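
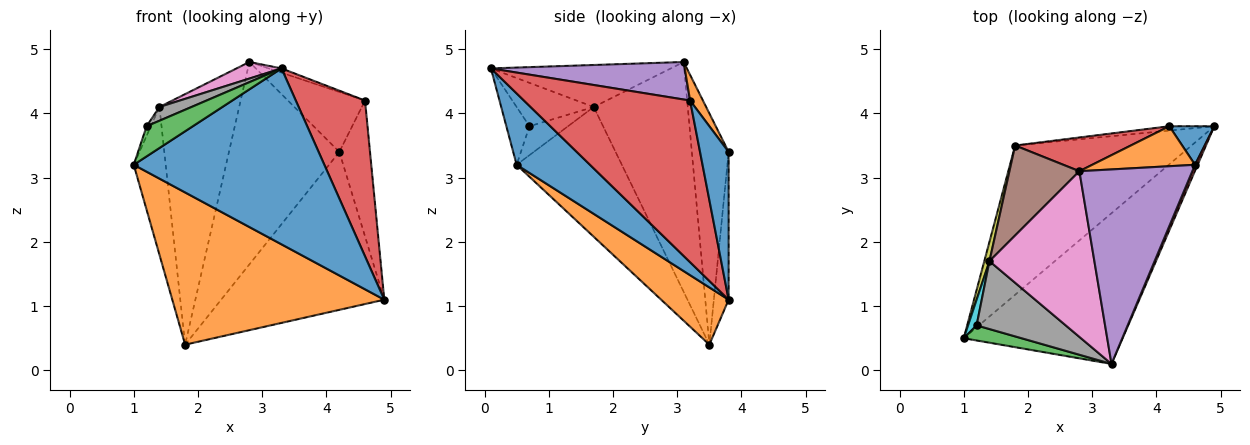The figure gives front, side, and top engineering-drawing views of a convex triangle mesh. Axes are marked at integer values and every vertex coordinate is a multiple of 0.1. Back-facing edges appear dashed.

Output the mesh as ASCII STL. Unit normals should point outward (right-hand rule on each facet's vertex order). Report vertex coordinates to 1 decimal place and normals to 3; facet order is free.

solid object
 facet normal 0.281 -0.729 -0.624
  outer loop
   vertex 3.3 0.1 4.7
   vertex 1.0 0.5 3.2
   vertex 4.9 3.8 1.1
  endloop
 endfacet
 facet normal 0.222 -0.696 -0.683
  outer loop
   vertex 1.8 3.5 0.4
   vertex 4.9 3.8 1.1
   vertex 1.0 0.5 3.2
  endloop
 endfacet
 facet normal -0.408 -0.816 0.408
  outer loop
   vertex 1.2 0.7 3.8
   vertex 1.0 0.5 3.2
   vertex 3.3 0.1 4.7
  endloop
 endfacet
 facet normal 0.923 -0.385 0.015
  outer loop
   vertex 4.6 3.2 4.2
   vertex 3.3 0.1 4.7
   vertex 4.9 3.8 1.1
  endloop
 endfacet
 facet normal 0.315 0.021 0.949
  outer loop
   vertex 4.6 3.2 4.2
   vertex 2.8 3.1 4.8
   vertex 3.3 0.1 4.7
  endloop
 endfacet
 facet normal -0.743 0.630 0.226
  outer loop
   vertex 1.4 1.7 4.1
   vertex 2.8 3.1 4.8
   vertex 1.8 3.5 0.4
  endloop
 endfacet
 facet normal -0.370 -0.092 0.925
  outer loop
   vertex 1.4 1.7 4.1
   vertex 3.3 0.1 4.7
   vertex 2.8 3.1 4.8
  endloop
 endfacet
 facet normal -0.430 -0.179 0.885
  outer loop
   vertex 1.4 1.7 4.1
   vertex 1.2 0.7 3.8
   vertex 3.3 0.1 4.7
  endloop
 endfacet
 facet normal -0.956 0.290 0.038
  outer loop
   vertex 1.4 1.7 4.1
   vertex 1.8 3.5 0.4
   vertex 1.0 0.5 3.2
  endloop
 endfacet
 facet normal -0.953 0.106 0.282
  outer loop
   vertex 1.4 1.7 4.1
   vertex 1.0 0.5 3.2
   vertex 1.2 0.7 3.8
  endloop
 endfacet
 facet normal 0.668 0.716 0.203
  outer loop
   vertex 4.2 3.8 3.4
   vertex 4.6 3.2 4.2
   vertex 4.9 3.8 1.1
  endloop
 endfacet
 facet normal 0.137 0.824 0.549
  outer loop
   vertex 4.2 3.8 3.4
   vertex 2.8 3.1 4.8
   vertex 4.6 3.2 4.2
  endloop
 endfacet
 facet normal -0.090 0.996 -0.027
  outer loop
   vertex 4.2 3.8 3.4
   vertex 4.9 3.8 1.1
   vertex 1.8 3.5 0.4
  endloop
 endfacet
 facet normal -0.312 0.937 0.156
  outer loop
   vertex 4.2 3.8 3.4
   vertex 1.8 3.5 0.4
   vertex 2.8 3.1 4.8
  endloop
 endfacet
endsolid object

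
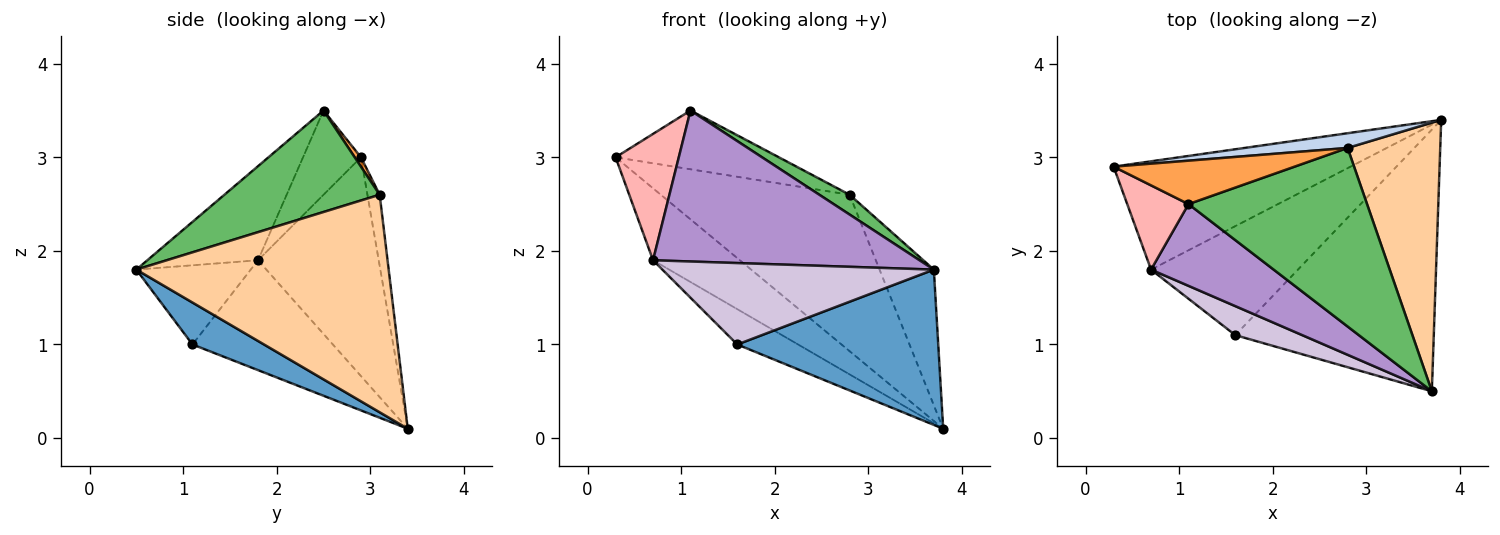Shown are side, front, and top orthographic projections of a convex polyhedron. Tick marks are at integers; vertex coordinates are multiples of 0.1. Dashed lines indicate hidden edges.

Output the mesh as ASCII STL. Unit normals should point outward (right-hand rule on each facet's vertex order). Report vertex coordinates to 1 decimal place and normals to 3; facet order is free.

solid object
 facet normal 0.179 -0.502 -0.846
  outer loop
   vertex 1.6 1.1 1.0
   vertex 3.8 3.4 0.1
   vertex 3.7 0.5 1.8
  endloop
 endfacet
 facet normal -0.065 0.994 0.093
  outer loop
   vertex 2.8 3.1 2.6
   vertex 3.8 3.4 0.1
   vertex 0.3 2.9 3.0
  endloop
 endfacet
 facet normal 0.031 0.804 0.594
  outer loop
   vertex 2.8 3.1 2.6
   vertex 0.3 2.9 3.0
   vertex 1.1 2.5 3.5
  endloop
 endfacet
 facet normal 0.903 0.194 0.384
  outer loop
   vertex 2.8 3.1 2.6
   vertex 3.7 0.5 1.8
   vertex 3.8 3.4 0.1
  endloop
 endfacet
 facet normal 0.492 -0.096 0.865
  outer loop
   vertex 2.8 3.1 2.6
   vertex 1.1 2.5 3.5
   vertex 3.7 0.5 1.8
  endloop
 endfacet
 facet normal -0.610 0.439 -0.660
  outer loop
   vertex 0.7 1.8 1.9
   vertex 0.3 2.9 3.0
   vertex 3.8 3.4 0.1
  endloop
 endfacet
 facet normal -0.580 0.251 -0.775
  outer loop
   vertex 0.7 1.8 1.9
   vertex 3.8 3.4 0.1
   vertex 1.6 1.1 1.0
  endloop
 endfacet
 facet normal -0.606 -0.662 0.441
  outer loop
   vertex 0.7 1.8 1.9
   vertex 1.1 2.5 3.5
   vertex 0.3 2.9 3.0
  endloop
 endfacet
 facet normal -0.343 -0.826 0.447
  outer loop
   vertex 0.7 1.8 1.9
   vertex 3.7 0.5 1.8
   vertex 1.1 2.5 3.5
  endloop
 endfacet
 facet normal -0.369 -0.876 0.312
  outer loop
   vertex 0.7 1.8 1.9
   vertex 1.6 1.1 1.0
   vertex 3.7 0.5 1.8
  endloop
 endfacet
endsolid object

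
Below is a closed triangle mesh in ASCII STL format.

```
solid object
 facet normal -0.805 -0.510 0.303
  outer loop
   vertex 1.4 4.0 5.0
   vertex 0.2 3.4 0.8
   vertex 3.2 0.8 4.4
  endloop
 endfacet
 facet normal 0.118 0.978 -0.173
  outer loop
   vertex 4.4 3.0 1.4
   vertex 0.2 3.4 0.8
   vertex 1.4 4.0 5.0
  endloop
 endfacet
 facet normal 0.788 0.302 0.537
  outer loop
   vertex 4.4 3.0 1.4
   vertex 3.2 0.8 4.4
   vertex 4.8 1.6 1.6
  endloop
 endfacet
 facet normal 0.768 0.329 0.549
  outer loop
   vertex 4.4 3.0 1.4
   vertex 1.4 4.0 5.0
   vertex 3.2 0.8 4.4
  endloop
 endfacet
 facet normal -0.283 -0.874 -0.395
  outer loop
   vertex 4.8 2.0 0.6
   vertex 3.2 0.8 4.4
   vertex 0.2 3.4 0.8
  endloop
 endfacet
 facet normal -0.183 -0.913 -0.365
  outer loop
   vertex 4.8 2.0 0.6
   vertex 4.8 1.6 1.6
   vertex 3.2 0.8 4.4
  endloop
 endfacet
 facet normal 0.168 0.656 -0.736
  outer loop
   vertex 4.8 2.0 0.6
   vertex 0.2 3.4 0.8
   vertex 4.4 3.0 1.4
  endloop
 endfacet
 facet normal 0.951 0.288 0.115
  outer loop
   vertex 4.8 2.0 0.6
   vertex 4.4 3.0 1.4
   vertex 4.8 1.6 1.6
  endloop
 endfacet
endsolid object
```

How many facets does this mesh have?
8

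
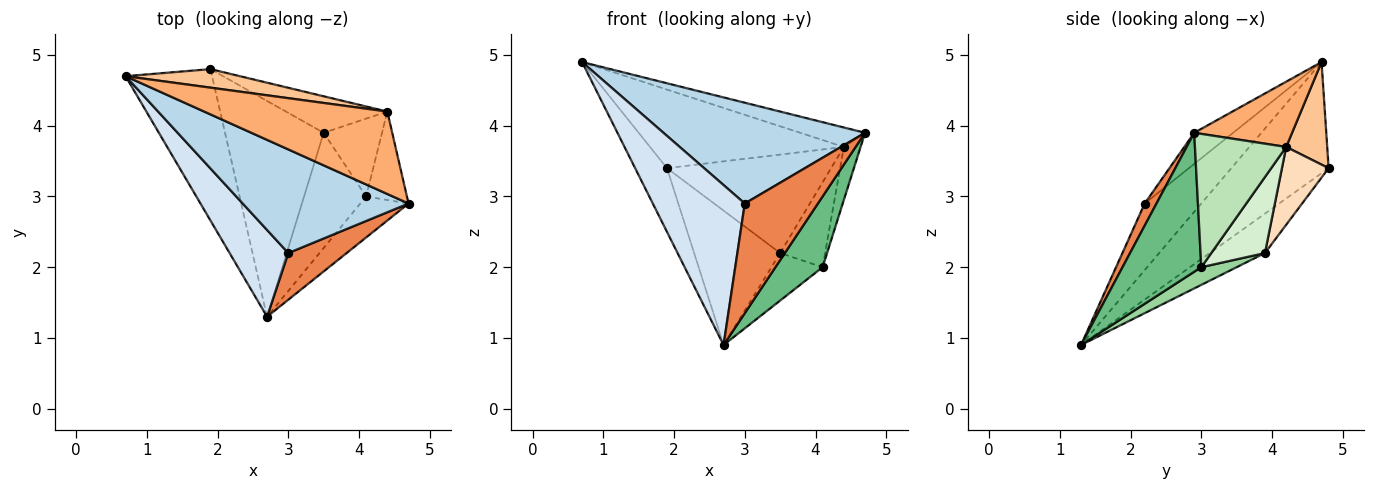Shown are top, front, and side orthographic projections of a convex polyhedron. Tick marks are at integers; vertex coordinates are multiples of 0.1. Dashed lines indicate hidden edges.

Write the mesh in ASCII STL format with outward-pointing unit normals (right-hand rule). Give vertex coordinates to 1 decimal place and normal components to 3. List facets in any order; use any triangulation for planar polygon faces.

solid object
 facet normal -0.764 0.250 -0.595
  outer loop
   vertex 1.9 4.8 3.4
   vertex 2.7 1.3 0.9
   vertex 0.7 4.7 4.9
  endloop
 endfacet
 facet normal -0.321 0.501 -0.804
  outer loop
   vertex 3.5 3.9 2.2
   vertex 2.7 1.3 0.9
   vertex 1.9 4.8 3.4
  endloop
 endfacet
 facet normal -0.133 -0.691 0.710
  outer loop
   vertex 3.0 2.2 2.9
   vertex 4.7 2.9 3.9
   vertex 0.7 4.7 4.9
  endloop
 endfacet
 facet normal -0.476 -0.773 0.419
  outer loop
   vertex 3.0 2.2 2.9
   vertex 0.7 4.7 4.9
   vertex 2.7 1.3 0.9
  endloop
 endfacet
 facet normal 0.147 -0.910 0.388
  outer loop
   vertex 3.0 2.2 2.9
   vertex 2.7 1.3 0.9
   vertex 4.7 2.9 3.9
  endloop
 endfacet
 facet normal 0.328 0.217 0.920
  outer loop
   vertex 4.4 4.2 3.7
   vertex 0.7 4.7 4.9
   vertex 4.7 2.9 3.9
  endloop
 endfacet
 facet normal 0.202 0.953 0.225
  outer loop
   vertex 4.4 4.2 3.7
   vertex 1.9 4.8 3.4
   vertex 0.7 4.7 4.9
  endloop
 endfacet
 facet normal 0.258 0.906 -0.336
  outer loop
   vertex 4.4 4.2 3.7
   vertex 3.5 3.9 2.2
   vertex 1.9 4.8 3.4
  endloop
 endfacet
 facet normal 0.822 -0.492 -0.286
  outer loop
   vertex 4.1 3.0 2.0
   vertex 4.7 2.9 3.9
   vertex 2.7 1.3 0.9
  endloop
 endfacet
 facet normal 0.255 0.369 -0.894
  outer loop
   vertex 4.1 3.0 2.0
   vertex 2.7 1.3 0.9
   vertex 3.5 3.9 2.2
  endloop
 endfacet
 facet normal 0.942 0.173 -0.288
  outer loop
   vertex 4.1 3.0 2.0
   vertex 4.4 4.2 3.7
   vertex 4.7 2.9 3.9
  endloop
 endfacet
 facet normal 0.661 0.553 -0.507
  outer loop
   vertex 4.1 3.0 2.0
   vertex 3.5 3.9 2.2
   vertex 4.4 4.2 3.7
  endloop
 endfacet
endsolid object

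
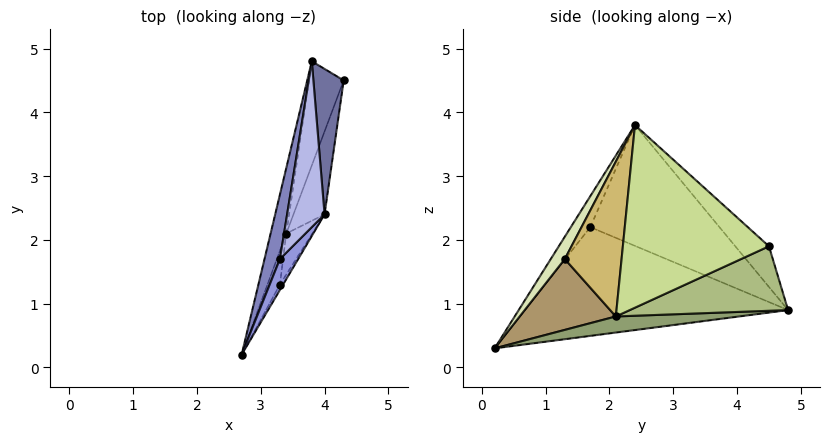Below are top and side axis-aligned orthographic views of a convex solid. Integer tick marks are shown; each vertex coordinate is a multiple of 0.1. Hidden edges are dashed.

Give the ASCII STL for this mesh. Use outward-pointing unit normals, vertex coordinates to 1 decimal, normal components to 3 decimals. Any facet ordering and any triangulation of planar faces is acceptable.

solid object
 facet normal -0.671 0.548 0.500
  outer loop
   vertex 4.0 2.4 3.8
   vertex 4.3 4.5 1.9
   vertex 3.8 4.8 0.9
  endloop
 endfacet
 facet normal -0.967 0.213 0.137
  outer loop
   vertex 3.3 1.7 2.2
   vertex 3.8 4.8 0.9
   vertex 2.7 0.2 0.3
  endloop
 endfacet
 facet normal -0.826 -0.286 0.486
  outer loop
   vertex 3.3 1.7 2.2
   vertex 2.7 0.2 0.3
   vertex 4.0 2.4 3.8
  endloop
 endfacet
 facet normal -0.920 0.268 0.285
  outer loop
   vertex 3.3 1.7 2.2
   vertex 4.0 2.4 3.8
   vertex 3.8 4.8 0.9
  endloop
 endfacet
 facet normal 0.714 -0.080 -0.696
  outer loop
   vertex 3.4 2.1 0.8
   vertex 2.7 0.2 0.3
   vertex 3.8 4.8 0.9
  endloop
 endfacet
 facet normal 0.875 -0.112 -0.471
  outer loop
   vertex 3.4 2.1 0.8
   vertex 3.8 4.8 0.9
   vertex 4.3 4.5 1.9
  endloop
 endfacet
 facet normal 0.946 -0.281 -0.161
  outer loop
   vertex 3.4 2.1 0.8
   vertex 4.3 4.5 1.9
   vertex 4.0 2.4 3.8
  endloop
 endfacet
 facet normal 0.931 -0.339 -0.133
  outer loop
   vertex 3.3 1.3 1.7
   vertex 4.0 2.4 3.8
   vertex 2.7 0.2 0.3
  endloop
 endfacet
 facet normal 0.939 -0.303 -0.165
  outer loop
   vertex 3.3 1.3 1.7
   vertex 2.7 0.2 0.3
   vertex 3.4 2.1 0.8
  endloop
 endfacet
 facet normal 0.942 -0.296 -0.159
  outer loop
   vertex 3.3 1.3 1.7
   vertex 3.4 2.1 0.8
   vertex 4.0 2.4 3.8
  endloop
 endfacet
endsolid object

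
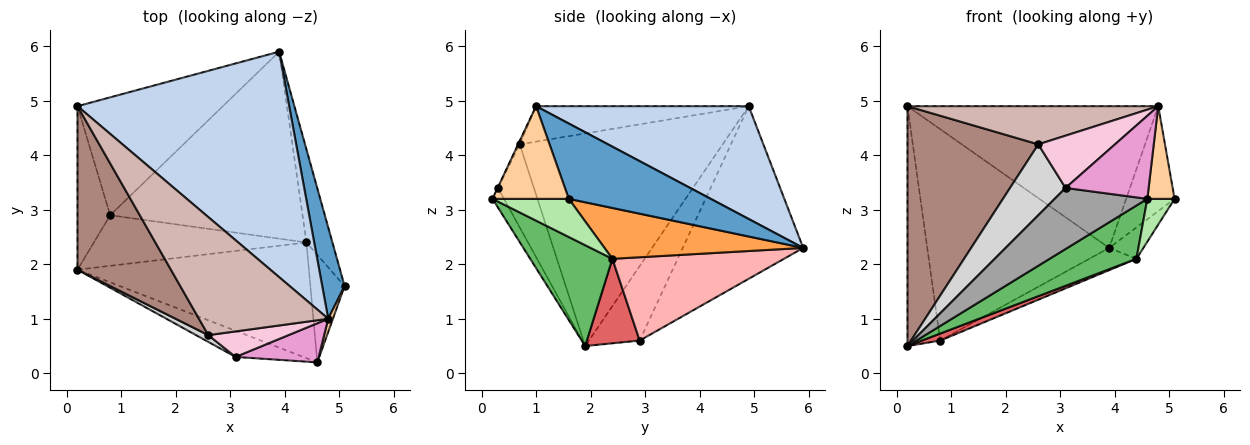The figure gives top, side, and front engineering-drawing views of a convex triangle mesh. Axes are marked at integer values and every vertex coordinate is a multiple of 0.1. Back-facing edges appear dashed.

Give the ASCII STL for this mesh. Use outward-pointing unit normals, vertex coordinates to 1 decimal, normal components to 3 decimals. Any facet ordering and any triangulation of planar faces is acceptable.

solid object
 facet normal 0.911 0.311 0.271
  outer loop
   vertex 4.8 1.0 4.9
   vertex 5.1 1.6 3.2
   vertex 3.9 5.9 2.3
  endloop
 endfacet
 facet normal 0.411 0.485 0.772
  outer loop
   vertex 0.2 4.9 4.9
   vertex 4.8 1.0 4.9
   vertex 3.9 5.9 2.3
  endloop
 endfacet
 facet normal 0.880 0.151 -0.450
  outer loop
   vertex 4.4 2.4 2.1
   vertex 3.9 5.9 2.3
   vertex 5.1 1.6 3.2
  endloop
 endfacet
 facet normal 0.941 -0.336 0.047
  outer loop
   vertex 4.6 0.2 3.2
   vertex 5.1 1.6 3.2
   vertex 4.8 1.0 4.9
  endloop
 endfacet
 facet normal 0.368 -0.389 -0.845
  outer loop
   vertex 4.6 0.2 3.2
   vertex 0.2 1.9 0.5
   vertex 4.4 2.4 2.1
  endloop
 endfacet
 facet normal 0.720 -0.257 -0.645
  outer loop
   vertex 4.6 0.2 3.2
   vertex 4.4 2.4 2.1
   vertex 5.1 1.6 3.2
  endloop
 endfacet
 facet normal 0.366 -0.128 -0.922
  outer loop
   vertex 0.8 2.9 0.6
   vertex 4.4 2.4 2.1
   vertex 0.2 1.9 0.5
  endloop
 endfacet
 facet normal 0.395 0.109 -0.912
  outer loop
   vertex 0.8 2.9 0.6
   vertex 3.9 5.9 2.3
   vertex 4.4 2.4 2.1
  endloop
 endfacet
 facet normal -0.789 0.508 -0.346
  outer loop
   vertex 0.8 2.9 0.6
   vertex 0.2 1.9 0.5
   vertex 0.2 4.9 4.9
  endloop
 endfacet
 facet normal -0.501 0.756 -0.422
  outer loop
   vertex 0.8 2.9 0.6
   vertex 0.2 4.9 4.9
   vertex 3.9 5.9 2.3
  endloop
 endfacet
 facet normal -0.788 -0.508 0.347
  outer loop
   vertex 2.6 0.7 4.2
   vertex 0.2 4.9 4.9
   vertex 0.2 1.9 0.5
  endloop
 endfacet
 facet normal -0.252 -0.298 0.921
  outer loop
   vertex 2.6 0.7 4.2
   vertex 4.8 1.0 4.9
   vertex 0.2 4.9 4.9
  endloop
 endfacet
 facet normal -0.003 -0.905 0.426
  outer loop
   vertex 3.1 0.3 3.4
   vertex 4.6 0.2 3.2
   vertex 4.8 1.0 4.9
  endloop
 endfacet
 facet normal -0.017 -0.899 0.439
  outer loop
   vertex 3.1 0.3 3.4
   vertex 4.8 1.0 4.9
   vertex 2.6 0.7 4.2
  endloop
 endfacet
 facet normal -0.113 -0.913 -0.391
  outer loop
   vertex 3.1 0.3 3.4
   vertex 0.2 1.9 0.5
   vertex 4.6 0.2 3.2
  endloop
 endfacet
 facet normal -0.542 -0.837 0.080
  outer loop
   vertex 3.1 0.3 3.4
   vertex 2.6 0.7 4.2
   vertex 0.2 1.9 0.5
  endloop
 endfacet
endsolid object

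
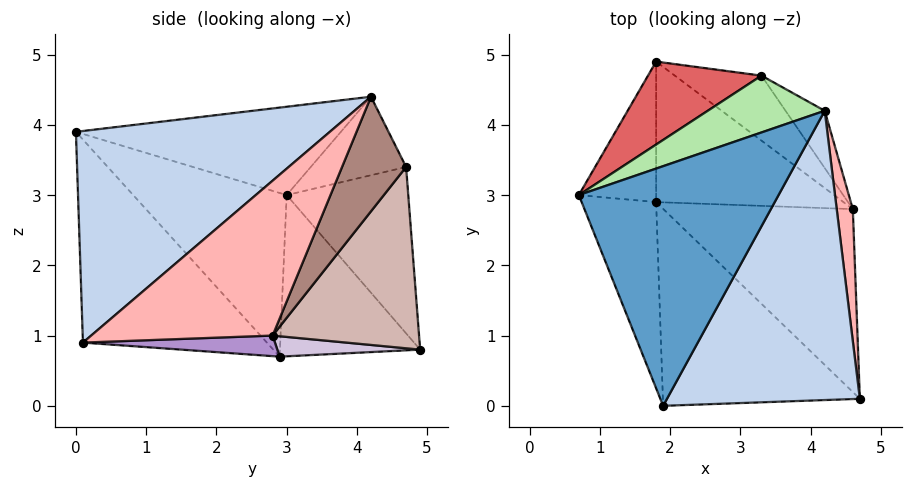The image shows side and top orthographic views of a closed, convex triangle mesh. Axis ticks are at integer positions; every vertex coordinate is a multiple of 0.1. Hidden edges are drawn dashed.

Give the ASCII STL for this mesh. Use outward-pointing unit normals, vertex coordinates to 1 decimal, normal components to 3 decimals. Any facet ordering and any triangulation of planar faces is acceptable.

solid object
 facet normal -0.402 0.112 0.909
  outer loop
   vertex 1.9 0.0 3.9
   vertex 4.2 4.2 4.4
   vertex 0.7 3.0 3.0
  endloop
 endfacet
 facet normal 0.665 -0.436 0.606
  outer loop
   vertex 1.9 0.0 3.9
   vertex 4.7 0.1 0.9
   vertex 4.2 4.2 4.4
  endloop
 endfacet
 facet normal -0.902 0.022 -0.432
  outer loop
   vertex 1.8 2.9 0.7
   vertex 0.7 3.0 3.0
   vertex 1.8 4.9 0.8
  endloop
 endfacet
 facet normal -0.818 -0.439 -0.372
  outer loop
   vertex 1.8 2.9 0.7
   vertex 1.9 0.0 3.9
   vertex 0.7 3.0 3.0
  endloop
 endfacet
 facet normal -0.562 -0.621 -0.546
  outer loop
   vertex 1.8 2.9 0.7
   vertex 4.7 0.1 0.9
   vertex 1.9 0.0 3.9
  endloop
 endfacet
 facet normal -0.466 0.549 0.694
  outer loop
   vertex 3.3 4.7 3.4
   vertex 0.7 3.0 3.0
   vertex 4.2 4.2 4.4
  endloop
 endfacet
 facet normal -0.547 0.749 0.373
  outer loop
   vertex 3.3 4.7 3.4
   vertex 1.8 4.9 0.8
   vertex 0.7 3.0 3.0
  endloop
 endfacet
 facet normal 0.994 0.033 0.103
  outer loop
   vertex 4.6 2.8 1.0
   vertex 4.2 4.2 4.4
   vertex 4.7 0.1 0.9
  endloop
 endfacet
 facet normal 0.108 0.041 -0.993
  outer loop
   vertex 4.6 2.8 1.0
   vertex 4.7 0.1 0.9
   vertex 1.8 2.9 0.7
  endloop
 endfacet
 facet normal 0.108 0.050 -0.993
  outer loop
   vertex 4.6 2.8 1.0
   vertex 1.8 2.9 0.7
   vertex 1.8 4.9 0.8
  endloop
 endfacet
 facet normal 0.651 0.726 -0.222
  outer loop
   vertex 4.6 2.8 1.0
   vertex 3.3 4.7 3.4
   vertex 4.2 4.2 4.4
  endloop
 endfacet
 facet normal 0.589 0.758 -0.281
  outer loop
   vertex 4.6 2.8 1.0
   vertex 1.8 4.9 0.8
   vertex 3.3 4.7 3.4
  endloop
 endfacet
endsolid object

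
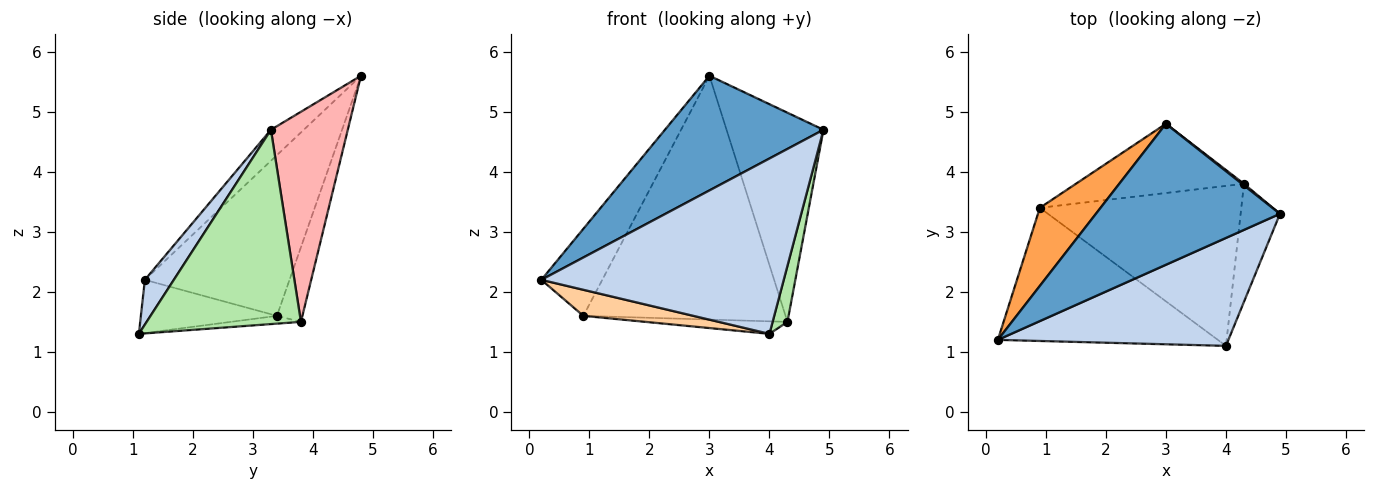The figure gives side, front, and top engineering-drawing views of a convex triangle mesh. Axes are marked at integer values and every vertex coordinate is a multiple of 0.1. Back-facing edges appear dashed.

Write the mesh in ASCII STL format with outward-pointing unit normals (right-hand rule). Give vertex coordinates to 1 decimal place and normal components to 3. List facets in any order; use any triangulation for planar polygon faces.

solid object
 facet normal -0.130 -0.626 0.769
  outer loop
   vertex 3.0 4.8 5.6
   vertex 0.2 1.2 2.2
   vertex 4.9 3.3 4.7
  endloop
 endfacet
 facet normal 0.101 -0.847 0.521
  outer loop
   vertex 4.0 1.1 1.3
   vertex 4.9 3.3 4.7
   vertex 0.2 1.2 2.2
  endloop
 endfacet
 facet normal -0.870 0.367 0.329
  outer loop
   vertex 0.9 3.4 1.6
   vertex 0.2 1.2 2.2
   vertex 3.0 4.8 5.6
  endloop
 endfacet
 facet normal -0.231 -0.187 -0.955
  outer loop
   vertex 0.9 3.4 1.6
   vertex 4.0 1.1 1.3
   vertex 0.2 1.2 2.2
  endloop
 endfacet
 facet normal -0.038 0.078 -0.996
  outer loop
   vertex 4.3 3.8 1.5
   vertex 4.0 1.1 1.3
   vertex 0.9 3.4 1.6
  endloop
 endfacet
 facet normal 0.976 -0.094 -0.198
  outer loop
   vertex 4.3 3.8 1.5
   vertex 4.9 3.3 4.7
   vertex 4.0 1.1 1.3
  endloop
 endfacet
 facet normal -0.120 0.955 -0.271
  outer loop
   vertex 4.3 3.8 1.5
   vertex 0.9 3.4 1.6
   vertex 3.0 4.8 5.6
  endloop
 endfacet
 facet normal 0.621 0.784 0.006
  outer loop
   vertex 4.3 3.8 1.5
   vertex 3.0 4.8 5.6
   vertex 4.9 3.3 4.7
  endloop
 endfacet
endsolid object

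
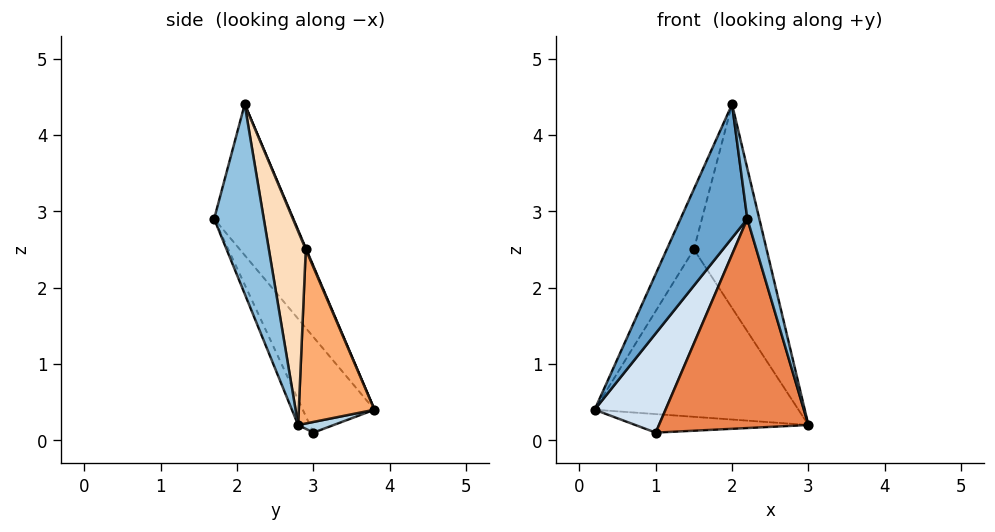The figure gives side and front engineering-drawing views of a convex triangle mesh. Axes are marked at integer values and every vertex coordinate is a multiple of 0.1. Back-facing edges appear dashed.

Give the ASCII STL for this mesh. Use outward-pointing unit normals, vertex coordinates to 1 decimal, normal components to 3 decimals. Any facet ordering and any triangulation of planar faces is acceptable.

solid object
 facet normal -0.763 -0.643 0.070
  outer loop
   vertex 2.0 2.1 4.4
   vertex 0.2 3.8 0.4
   vertex 2.2 1.7 2.9
  endloop
 endfacet
 facet normal 0.955 -0.231 0.189
  outer loop
   vertex 2.0 2.1 4.4
   vertex 2.2 1.7 2.9
   vertex 3.0 2.8 0.2
  endloop
 endfacet
 facet normal 0.088 0.425 -0.901
  outer loop
   vertex 1.0 3.0 0.1
   vertex 0.2 3.8 0.4
   vertex 3.0 2.8 0.2
  endloop
 endfacet
 facet normal -0.711 -0.703 -0.022
  outer loop
   vertex 1.0 3.0 0.1
   vertex 2.2 1.7 2.9
   vertex 0.2 3.8 0.4
  endloop
 endfacet
 facet normal -0.072 -0.916 -0.395
  outer loop
   vertex 1.0 3.0 0.1
   vertex 3.0 2.8 0.2
   vertex 2.2 1.7 2.9
  endloop
 endfacet
 facet normal 0.342 0.922 0.183
  outer loop
   vertex 1.5 2.9 2.5
   vertex 3.0 2.8 0.2
   vertex 0.2 3.8 0.4
  endloop
 endfacet
 facet normal 0.020 0.923 0.384
  outer loop
   vertex 1.5 2.9 2.5
   vertex 0.2 3.8 0.4
   vertex 2.0 2.1 4.4
  endloop
 endfacet
 facet normal 0.438 0.864 0.248
  outer loop
   vertex 1.5 2.9 2.5
   vertex 2.0 2.1 4.4
   vertex 3.0 2.8 0.2
  endloop
 endfacet
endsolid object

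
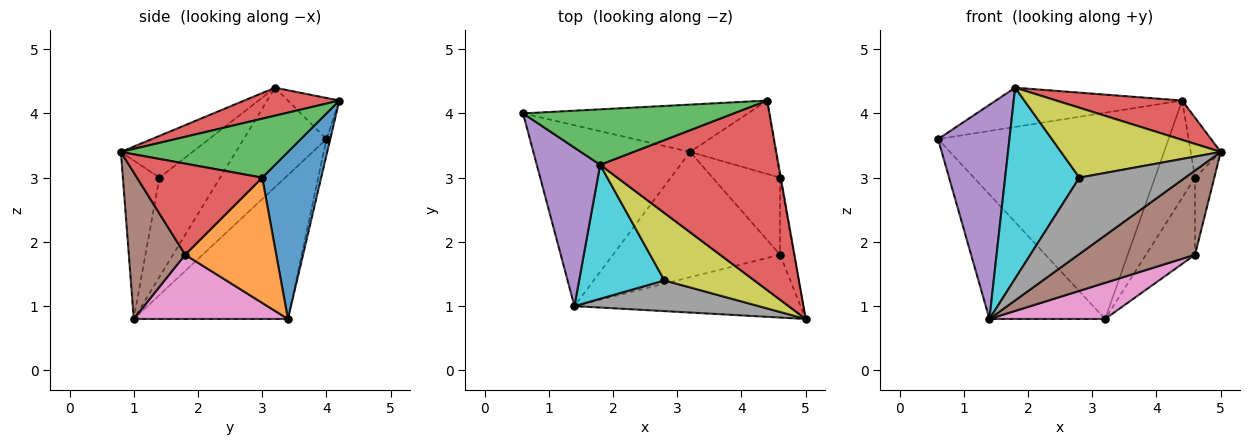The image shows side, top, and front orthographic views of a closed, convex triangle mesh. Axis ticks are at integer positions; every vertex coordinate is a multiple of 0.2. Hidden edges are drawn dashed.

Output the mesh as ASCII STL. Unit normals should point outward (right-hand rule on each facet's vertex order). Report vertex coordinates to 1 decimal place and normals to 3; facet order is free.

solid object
 facet normal -0.016 0.975 -0.224
  outer loop
   vertex 3.2 3.4 0.8
   vertex 0.6 4.0 3.6
   vertex 4.4 4.2 4.2
  endloop
 endfacet
 facet normal -0.603 0.452 -0.657
  outer loop
   vertex 3.2 3.4 0.8
   vertex 1.4 1.0 0.8
   vertex 0.6 4.0 3.6
  endloop
 endfacet
 facet normal -0.157 0.570 0.806
  outer loop
   vertex 1.8 3.2 4.4
   vertex 4.4 4.2 4.2
   vertex 0.6 4.0 3.6
  endloop
 endfacet
 facet normal 0.152 -0.201 0.968
  outer loop
   vertex 1.8 3.2 4.4
   vertex 5.0 0.8 3.4
   vertex 4.4 4.2 4.2
  endloop
 endfacet
 facet normal -0.682 -0.588 0.435
  outer loop
   vertex 1.8 3.2 4.4
   vertex 0.6 4.0 3.6
   vertex 1.4 1.0 0.8
  endloop
 endfacet
 facet normal 0.361 -0.748 -0.557
  outer loop
   vertex 4.6 1.8 1.8
   vertex 5.0 0.8 3.4
   vertex 1.4 1.0 0.8
  endloop
 endfacet
 facet normal 0.347 -0.260 -0.901
  outer loop
   vertex 4.6 1.8 1.8
   vertex 1.4 1.0 0.8
   vertex 3.2 3.4 0.8
  endloop
 endfacet
 facet normal -0.306 -0.884 0.355
  outer loop
   vertex 2.8 1.4 3.0
   vertex 1.4 1.0 0.8
   vertex 5.0 0.8 3.4
  endloop
 endfacet
 facet normal -0.307 -0.685 0.661
  outer loop
   vertex 2.8 1.4 3.0
   vertex 5.0 0.8 3.4
   vertex 1.8 3.2 4.4
  endloop
 endfacet
 facet normal -0.556 -0.680 0.478
  outer loop
   vertex 2.8 1.4 3.0
   vertex 1.8 3.2 4.4
   vertex 1.4 1.0 0.8
  endloop
 endfacet
 facet normal 0.761 0.517 -0.390
  outer loop
   vertex 4.6 3.0 3.0
   vertex 3.2 3.4 0.8
   vertex 4.4 4.2 4.2
  endloop
 endfacet
 facet normal 0.796 0.428 -0.428
  outer loop
   vertex 4.6 3.0 3.0
   vertex 4.6 1.8 1.8
   vertex 3.2 3.4 0.8
  endloop
 endfacet
 facet normal 0.984 0.177 -0.013
  outer loop
   vertex 4.6 3.0 3.0
   vertex 4.4 4.2 4.2
   vertex 5.0 0.8 3.4
  endloop
 endfacet
 facet normal 0.977 0.150 -0.150
  outer loop
   vertex 4.6 3.0 3.0
   vertex 5.0 0.8 3.4
   vertex 4.6 1.8 1.8
  endloop
 endfacet
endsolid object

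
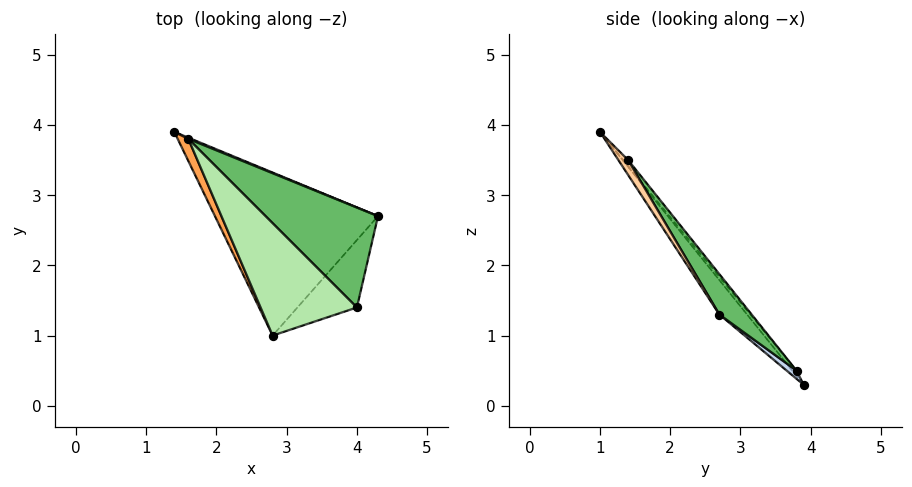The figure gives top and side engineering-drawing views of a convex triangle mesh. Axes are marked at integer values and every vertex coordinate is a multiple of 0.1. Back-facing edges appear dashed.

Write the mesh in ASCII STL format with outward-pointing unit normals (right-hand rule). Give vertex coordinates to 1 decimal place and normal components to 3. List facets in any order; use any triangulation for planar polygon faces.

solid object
 facet normal -0.125 -0.796 -0.592
  outer loop
   vertex 2.8 1.0 3.9
   vertex 1.4 3.9 0.3
   vertex 4.3 2.7 1.3
  endloop
 endfacet
 facet normal 0.343 0.931 0.123
  outer loop
   vertex 1.6 3.8 0.5
   vertex 4.3 2.7 1.3
   vertex 1.4 3.9 0.3
  endloop
 endfacet
 facet normal -0.333 0.667 0.667
  outer loop
   vertex 1.6 3.8 0.5
   vertex 1.4 3.9 0.3
   vertex 2.8 1.0 3.9
  endloop
 endfacet
 facet normal 0.123 -0.862 -0.492
  outer loop
   vertex 4.0 1.4 3.5
   vertex 2.8 1.0 3.9
   vertex 4.3 2.7 1.3
  endloop
 endfacet
 facet normal 0.186 0.835 0.519
  outer loop
   vertex 4.0 1.4 3.5
   vertex 4.3 2.7 1.3
   vertex 1.6 3.8 0.5
  endloop
 endfacet
 facet normal -0.040 0.764 0.644
  outer loop
   vertex 4.0 1.4 3.5
   vertex 1.6 3.8 0.5
   vertex 2.8 1.0 3.9
  endloop
 endfacet
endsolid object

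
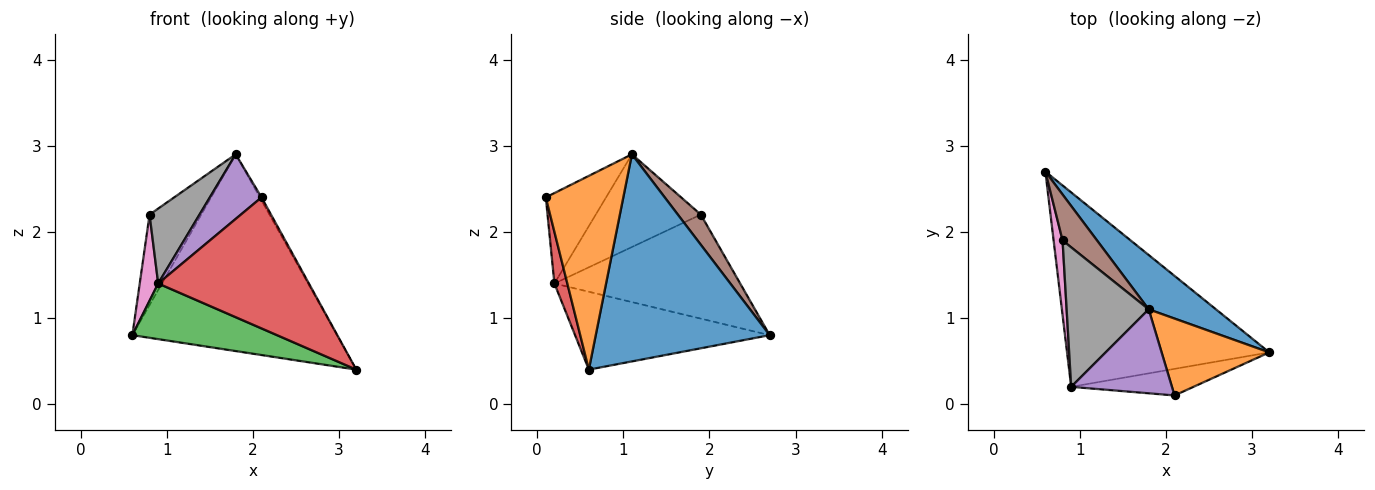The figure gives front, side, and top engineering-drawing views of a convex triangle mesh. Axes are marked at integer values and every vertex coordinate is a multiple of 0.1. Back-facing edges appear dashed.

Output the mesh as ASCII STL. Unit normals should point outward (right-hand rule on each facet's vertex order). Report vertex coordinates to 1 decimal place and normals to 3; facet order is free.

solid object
 facet normal 0.634 0.746 0.206
  outer loop
   vertex 1.8 1.1 2.9
   vertex 3.2 0.6 0.4
   vertex 0.6 2.7 0.8
  endloop
 endfacet
 facet normal 0.874 0.019 0.486
  outer loop
   vertex 1.8 1.1 2.9
   vertex 2.1 0.1 2.4
   vertex 3.2 0.6 0.4
  endloop
 endfacet
 facet normal -0.347 -0.258 -0.902
  outer loop
   vertex 0.9 0.2 1.4
   vertex 0.6 2.7 0.8
   vertex 3.2 0.6 0.4
  endloop
 endfacet
 facet normal 0.084 -0.977 -0.198
  outer loop
   vertex 0.9 0.2 1.4
   vertex 3.2 0.6 0.4
   vertex 2.1 0.1 2.4
  endloop
 endfacet
 facet normal -0.580 -0.497 0.646
  outer loop
   vertex 0.9 0.2 1.4
   vertex 2.1 0.1 2.4
   vertex 1.8 1.1 2.9
  endloop
 endfacet
 facet normal 0.368 0.829 0.421
  outer loop
   vertex 0.8 1.9 2.2
   vertex 1.8 1.1 2.9
   vertex 0.6 2.7 0.8
  endloop
 endfacet
 facet normal -0.991 -0.098 0.085
  outer loop
   vertex 0.8 1.9 2.2
   vertex 0.6 2.7 0.8
   vertex 0.9 0.2 1.4
  endloop
 endfacet
 facet normal -0.705 -0.335 0.624
  outer loop
   vertex 0.8 1.9 2.2
   vertex 0.9 0.2 1.4
   vertex 1.8 1.1 2.9
  endloop
 endfacet
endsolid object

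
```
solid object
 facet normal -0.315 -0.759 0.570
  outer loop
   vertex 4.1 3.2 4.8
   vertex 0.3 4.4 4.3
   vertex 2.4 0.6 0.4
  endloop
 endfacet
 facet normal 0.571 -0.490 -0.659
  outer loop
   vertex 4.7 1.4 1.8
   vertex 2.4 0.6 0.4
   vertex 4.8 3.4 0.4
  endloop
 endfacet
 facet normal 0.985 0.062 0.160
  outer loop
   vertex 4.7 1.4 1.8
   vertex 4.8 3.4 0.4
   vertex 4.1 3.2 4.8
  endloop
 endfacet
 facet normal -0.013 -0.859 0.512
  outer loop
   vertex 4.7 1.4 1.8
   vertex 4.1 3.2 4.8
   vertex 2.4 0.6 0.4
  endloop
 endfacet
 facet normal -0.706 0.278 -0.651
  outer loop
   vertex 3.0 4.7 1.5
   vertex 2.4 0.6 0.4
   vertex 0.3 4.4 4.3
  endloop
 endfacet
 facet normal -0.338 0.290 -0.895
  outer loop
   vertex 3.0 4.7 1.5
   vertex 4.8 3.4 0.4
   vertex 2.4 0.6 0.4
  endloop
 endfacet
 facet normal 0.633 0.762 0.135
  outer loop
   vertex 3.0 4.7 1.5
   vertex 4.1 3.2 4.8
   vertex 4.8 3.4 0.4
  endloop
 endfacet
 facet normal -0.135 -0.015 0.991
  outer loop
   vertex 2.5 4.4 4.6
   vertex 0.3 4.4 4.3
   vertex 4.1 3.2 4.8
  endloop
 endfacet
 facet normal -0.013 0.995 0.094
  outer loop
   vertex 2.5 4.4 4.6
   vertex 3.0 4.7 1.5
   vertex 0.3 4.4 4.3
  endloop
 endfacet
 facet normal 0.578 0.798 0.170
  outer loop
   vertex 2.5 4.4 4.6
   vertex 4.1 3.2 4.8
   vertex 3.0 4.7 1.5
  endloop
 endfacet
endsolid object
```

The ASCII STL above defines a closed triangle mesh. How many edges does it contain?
15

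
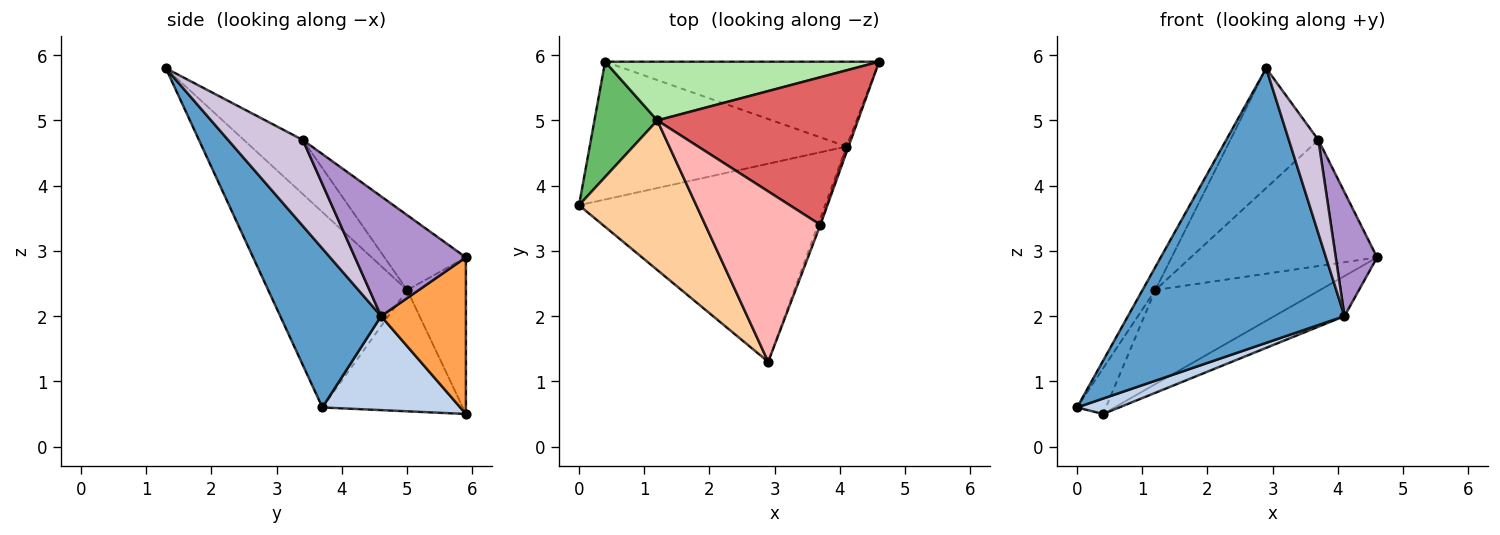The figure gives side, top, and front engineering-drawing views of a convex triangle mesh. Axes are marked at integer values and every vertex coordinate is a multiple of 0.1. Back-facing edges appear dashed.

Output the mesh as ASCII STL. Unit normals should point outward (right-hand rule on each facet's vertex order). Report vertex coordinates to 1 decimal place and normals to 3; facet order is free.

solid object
 facet normal 0.353 -0.759 -0.547
  outer loop
   vertex 4.1 4.6 2.0
   vertex 2.9 1.3 5.8
   vertex 0.0 3.7 0.6
  endloop
 endfacet
 facet normal 0.342 -0.105 -0.934
  outer loop
   vertex 4.1 4.6 2.0
   vertex 0.0 3.7 0.6
   vertex 0.4 5.9 0.5
  endloop
 endfacet
 facet normal 0.459 0.380 -0.803
  outer loop
   vertex 4.1 4.6 2.0
   vertex 0.4 5.9 0.5
   vertex 4.6 5.9 2.9
  endloop
 endfacet
 facet normal -0.855 0.079 0.513
  outer loop
   vertex 1.2 5.0 2.4
   vertex 0.0 3.7 0.6
   vertex 2.9 1.3 5.8
  endloop
 endfacet
 facet normal -0.873 0.179 0.453
  outer loop
   vertex 1.2 5.0 2.4
   vertex 0.4 5.9 0.5
   vertex 0.0 3.7 0.6
  endloop
 endfacet
 facet normal -0.289 0.812 0.507
  outer loop
   vertex 1.2 5.0 2.4
   vertex 4.6 5.9 2.9
   vertex 0.4 5.9 0.5
  endloop
 endfacet
 facet normal -0.273 0.625 0.731
  outer loop
   vertex 3.7 3.4 4.7
   vertex 4.6 5.9 2.9
   vertex 1.2 5.0 2.4
  endloop
 endfacet
 facet normal -0.359 0.537 0.764
  outer loop
   vertex 3.7 3.4 4.7
   vertex 1.2 5.0 2.4
   vertex 2.9 1.3 5.8
  endloop
 endfacet
 facet normal 0.937 -0.349 -0.016
  outer loop
   vertex 3.7 3.4 4.7
   vertex 4.1 4.6 2.0
   vertex 4.6 5.9 2.9
  endloop
 endfacet
 facet normal 0.930 -0.368 -0.026
  outer loop
   vertex 3.7 3.4 4.7
   vertex 2.9 1.3 5.8
   vertex 4.1 4.6 2.0
  endloop
 endfacet
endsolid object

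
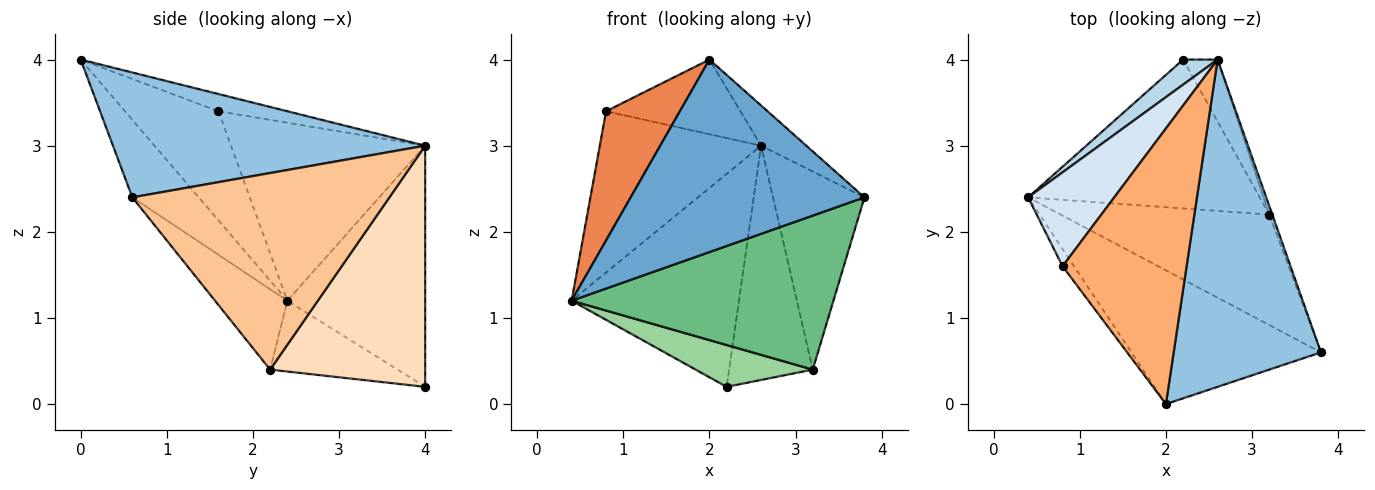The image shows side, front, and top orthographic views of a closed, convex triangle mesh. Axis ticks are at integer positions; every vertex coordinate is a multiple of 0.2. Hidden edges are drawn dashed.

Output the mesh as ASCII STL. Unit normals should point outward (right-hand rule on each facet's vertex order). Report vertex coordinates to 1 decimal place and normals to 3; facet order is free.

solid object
 facet normal -0.227 -0.800 -0.556
  outer loop
   vertex 2.0 0.0 4.0
   vertex 0.4 2.4 1.2
   vertex 3.8 0.6 2.4
  endloop
 endfacet
 facet normal 0.644 0.093 0.759
  outer loop
   vertex 2.0 0.0 4.0
   vertex 3.8 0.6 2.4
   vertex 2.6 4.0 3.0
  endloop
 endfacet
 facet normal -0.633 0.769 0.090
  outer loop
   vertex 2.2 4.0 0.2
   vertex 0.4 2.4 1.2
   vertex 2.6 4.0 3.0
  endloop
 endfacet
 facet normal -0.721 0.599 0.349
  outer loop
   vertex 0.8 1.6 3.4
   vertex 2.6 4.0 3.0
   vertex 0.4 2.4 1.2
  endloop
 endfacet
 facet normal -0.782 -0.618 -0.082
  outer loop
   vertex 0.8 1.6 3.4
   vertex 0.4 2.4 1.2
   vertex 2.0 0.0 4.0
  endloop
 endfacet
 facet normal -0.133 0.259 0.957
  outer loop
   vertex 0.8 1.6 3.4
   vertex 2.0 0.0 4.0
   vertex 2.6 4.0 3.0
  endloop
 endfacet
 facet normal 0.942 0.335 -0.015
  outer loop
   vertex 3.2 2.2 0.4
   vertex 2.6 4.0 3.0
   vertex 3.8 0.6 2.4
  endloop
 endfacet
 facet normal 0.873 0.471 -0.125
  outer loop
   vertex 3.2 2.2 0.4
   vertex 2.2 4.0 0.2
   vertex 2.6 4.0 3.0
  endloop
 endfacet
 facet normal -0.219 -0.793 -0.569
  outer loop
   vertex 3.2 2.2 0.4
   vertex 3.8 0.6 2.4
   vertex 0.4 2.4 1.2
  endloop
 endfacet
 facet normal -0.282 -0.260 -0.924
  outer loop
   vertex 3.2 2.2 0.4
   vertex 0.4 2.4 1.2
   vertex 2.2 4.0 0.2
  endloop
 endfacet
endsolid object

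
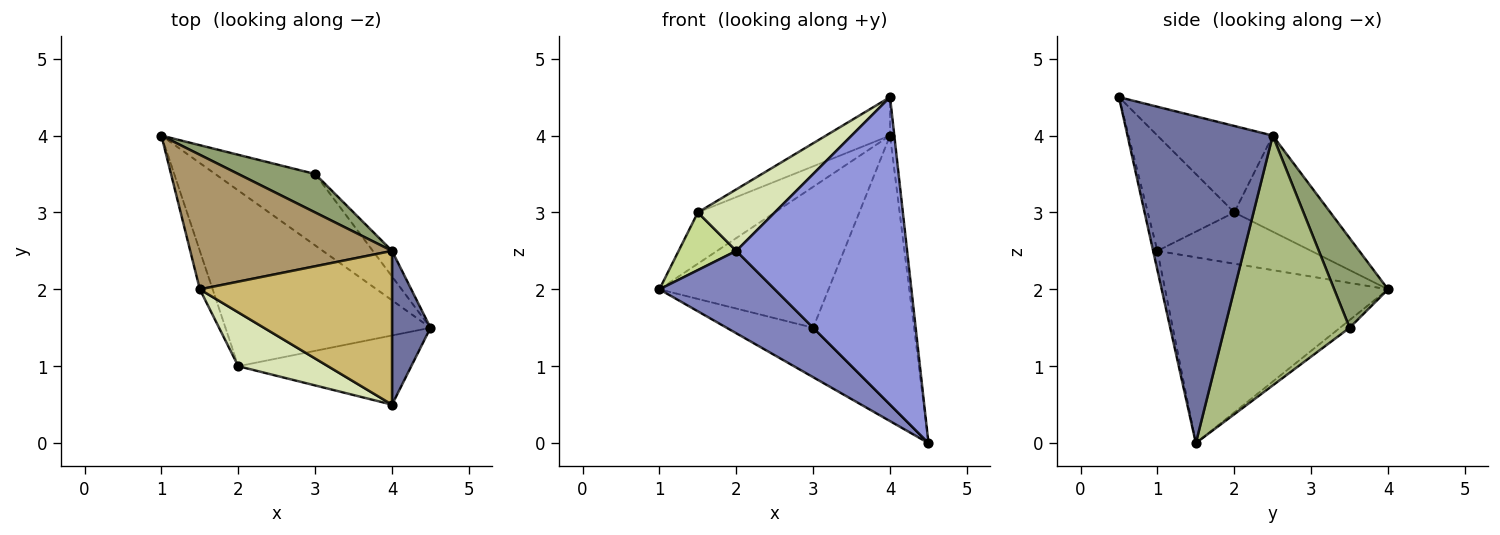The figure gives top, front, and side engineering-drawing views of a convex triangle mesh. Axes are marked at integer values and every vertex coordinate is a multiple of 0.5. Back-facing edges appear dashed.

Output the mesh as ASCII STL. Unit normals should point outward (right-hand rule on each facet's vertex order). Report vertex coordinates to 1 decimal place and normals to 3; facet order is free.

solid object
 facet normal 0.993 0.029 0.117
  outer loop
   vertex 4.0 2.5 4.0
   vertex 4.0 0.5 4.5
   vertex 4.5 1.5 0.0
  endloop
 endfacet
 facet normal -0.634 -0.328 -0.700
  outer loop
   vertex 2.0 1.0 2.5
   vertex 1.0 4.0 2.0
   vertex 4.5 1.5 0.0
  endloop
 endfacet
 facet normal -0.024 -0.975 -0.219
  outer loop
   vertex 2.0 1.0 2.5
   vertex 4.5 1.5 0.0
   vertex 4.0 0.5 4.5
  endloop
 endfacet
 facet normal -0.063 0.568 -0.821
  outer loop
   vertex 3.0 3.5 1.5
   vertex 4.5 1.5 0.0
   vertex 1.0 4.0 2.0
  endloop
 endfacet
 facet normal 0.293 0.922 0.252
  outer loop
   vertex 3.0 3.5 1.5
   vertex 1.0 4.0 2.0
   vertex 4.0 2.5 4.0
  endloop
 endfacet
 facet normal 0.777 0.627 -0.060
  outer loop
   vertex 3.0 3.5 1.5
   vertex 4.0 2.5 4.0
   vertex 4.5 1.5 0.0
  endloop
 endfacet
 facet normal -0.912 -0.342 -0.228
  outer loop
   vertex 1.5 2.0 3.0
   vertex 1.0 4.0 2.0
   vertex 2.0 1.0 2.5
  endloop
 endfacet
 facet normal -0.646 -0.574 0.503
  outer loop
   vertex 1.5 2.0 3.0
   vertex 2.0 1.0 2.5
   vertex 4.0 0.5 4.5
  endloop
 endfacet
 facet normal -0.407 0.325 0.854
  outer loop
   vertex 1.5 2.0 3.0
   vertex 4.0 2.5 4.0
   vertex 1.0 4.0 2.0
  endloop
 endfacet
 facet normal -0.400 0.222 0.889
  outer loop
   vertex 1.5 2.0 3.0
   vertex 4.0 0.5 4.5
   vertex 4.0 2.5 4.0
  endloop
 endfacet
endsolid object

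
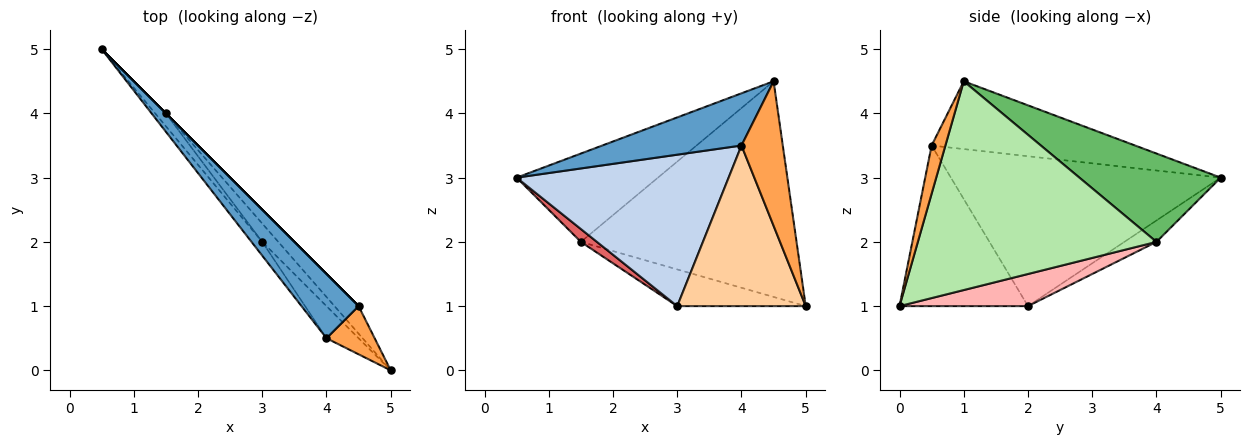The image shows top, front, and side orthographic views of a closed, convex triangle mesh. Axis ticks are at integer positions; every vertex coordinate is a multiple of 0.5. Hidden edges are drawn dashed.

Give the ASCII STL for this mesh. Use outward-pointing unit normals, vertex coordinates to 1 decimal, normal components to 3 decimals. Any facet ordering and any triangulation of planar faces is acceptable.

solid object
 facet normal -0.678 -0.464 0.571
  outer loop
   vertex 4.0 0.5 3.5
   vertex 4.5 1.0 4.5
   vertex 0.5 5.0 3.0
  endloop
 endfacet
 facet normal -0.785 -0.617 -0.056
  outer loop
   vertex 4.0 0.5 3.5
   vertex 0.5 5.0 3.0
   vertex 3.0 2.0 1.0
  endloop
 endfacet
 facet normal 0.302 -0.905 0.302
  outer loop
   vertex 4.0 0.5 3.5
   vertex 5.0 0.0 1.0
   vertex 4.5 1.0 4.5
  endloop
 endfacet
 facet normal -0.700 -0.700 -0.140
  outer loop
   vertex 4.0 0.5 3.5
   vertex 3.0 2.0 1.0
   vertex 5.0 0.0 1.0
  endloop
 endfacet
 facet normal 0.707 0.707 0.000
  outer loop
   vertex 1.5 4.0 2.0
   vertex 0.5 5.0 3.0
   vertex 4.5 1.0 4.5
  endloop
 endfacet
 facet normal 0.739 0.668 -0.085
  outer loop
   vertex 1.5 4.0 2.0
   vertex 4.5 1.0 4.5
   vertex 5.0 0.0 1.0
  endloop
 endfacet
 facet normal -0.816 -0.408 -0.408
  outer loop
   vertex 1.5 4.0 2.0
   vertex 3.0 2.0 1.0
   vertex 0.5 5.0 3.0
  endloop
 endfacet
 facet normal 0.667 0.667 -0.333
  outer loop
   vertex 1.5 4.0 2.0
   vertex 5.0 0.0 1.0
   vertex 3.0 2.0 1.0
  endloop
 endfacet
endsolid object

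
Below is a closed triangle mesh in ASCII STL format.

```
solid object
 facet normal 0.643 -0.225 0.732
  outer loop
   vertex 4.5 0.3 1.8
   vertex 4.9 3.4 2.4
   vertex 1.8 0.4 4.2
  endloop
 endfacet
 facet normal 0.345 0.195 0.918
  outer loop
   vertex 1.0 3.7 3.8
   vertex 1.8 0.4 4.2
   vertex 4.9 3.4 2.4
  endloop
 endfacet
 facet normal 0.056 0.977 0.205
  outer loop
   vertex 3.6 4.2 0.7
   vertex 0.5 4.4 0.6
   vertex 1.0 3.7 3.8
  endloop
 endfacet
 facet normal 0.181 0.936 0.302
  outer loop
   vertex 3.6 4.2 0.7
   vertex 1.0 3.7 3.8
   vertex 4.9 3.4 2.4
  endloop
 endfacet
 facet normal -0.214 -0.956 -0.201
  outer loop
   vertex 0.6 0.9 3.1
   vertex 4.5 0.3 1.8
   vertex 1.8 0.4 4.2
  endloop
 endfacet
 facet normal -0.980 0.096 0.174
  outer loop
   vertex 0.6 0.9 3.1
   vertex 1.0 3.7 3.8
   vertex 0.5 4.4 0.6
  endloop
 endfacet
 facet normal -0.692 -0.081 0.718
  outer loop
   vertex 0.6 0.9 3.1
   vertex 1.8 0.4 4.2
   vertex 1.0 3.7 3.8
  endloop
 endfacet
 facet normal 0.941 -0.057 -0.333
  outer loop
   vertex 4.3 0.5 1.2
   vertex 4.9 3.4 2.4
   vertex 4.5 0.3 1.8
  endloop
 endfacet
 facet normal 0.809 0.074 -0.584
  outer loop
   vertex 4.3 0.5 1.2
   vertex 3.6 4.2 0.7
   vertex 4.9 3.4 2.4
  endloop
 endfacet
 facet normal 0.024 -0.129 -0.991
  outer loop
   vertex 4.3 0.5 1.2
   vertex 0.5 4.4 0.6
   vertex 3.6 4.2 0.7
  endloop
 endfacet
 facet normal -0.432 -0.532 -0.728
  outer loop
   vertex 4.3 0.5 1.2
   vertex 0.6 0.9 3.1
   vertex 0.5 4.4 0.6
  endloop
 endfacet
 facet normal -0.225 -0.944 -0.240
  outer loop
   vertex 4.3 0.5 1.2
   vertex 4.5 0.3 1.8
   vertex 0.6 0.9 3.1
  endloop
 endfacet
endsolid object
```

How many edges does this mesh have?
18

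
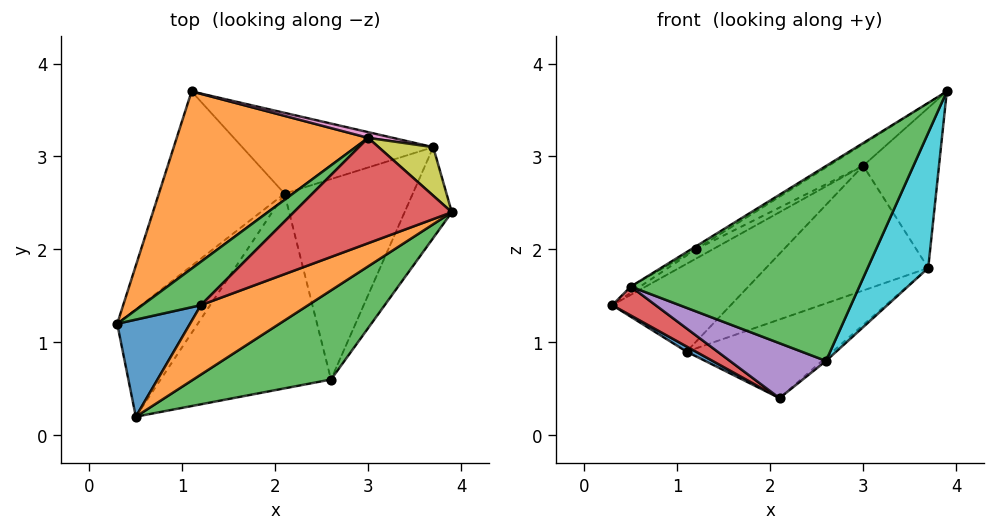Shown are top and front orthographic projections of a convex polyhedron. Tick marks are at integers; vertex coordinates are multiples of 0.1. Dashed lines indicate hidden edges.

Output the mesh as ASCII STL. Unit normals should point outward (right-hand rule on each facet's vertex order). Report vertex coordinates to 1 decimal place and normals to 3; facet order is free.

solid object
 facet normal -0.470 -0.026 -0.882
  outer loop
   vertex 2.1 2.6 0.4
   vertex 0.3 1.2 1.4
   vertex 1.1 3.7 0.9
  endloop
 endfacet
 facet normal -0.637 0.342 0.691
  outer loop
   vertex 3.0 3.2 2.9
   vertex 1.1 3.7 0.9
   vertex 0.3 1.2 1.4
  endloop
 endfacet
 facet normal 0.315 -0.863 0.395
  outer loop
   vertex 0.5 0.2 1.6
   vertex 2.6 0.6 0.8
   vertex 3.9 2.4 3.7
  endloop
 endfacet
 facet normal -0.317 -0.247 -0.916
  outer loop
   vertex 0.5 0.2 1.6
   vertex 0.3 1.2 1.4
   vertex 2.1 2.6 0.4
  endloop
 endfacet
 facet normal -0.300 -0.259 -0.918
  outer loop
   vertex 0.5 0.2 1.6
   vertex 2.1 2.6 0.4
   vertex 2.6 0.6 0.8
  endloop
 endfacet
 facet normal 0.379 0.646 -0.663
  outer loop
   vertex 3.7 3.1 1.8
   vertex 2.1 2.6 0.4
   vertex 1.1 3.7 0.9
  endloop
 endfacet
 facet normal 0.210 0.977 0.045
  outer loop
   vertex 3.7 3.1 1.8
   vertex 1.1 3.7 0.9
   vertex 3.0 3.2 2.9
  endloop
 endfacet
 facet normal 0.656 0.013 -0.755
  outer loop
   vertex 3.7 3.1 1.8
   vertex 2.6 0.6 0.8
   vertex 2.1 2.6 0.4
  endloop
 endfacet
 facet normal 0.510 0.823 0.250
  outer loop
   vertex 3.7 3.1 1.8
   vertex 3.0 3.2 2.9
   vertex 3.9 2.4 3.7
  endloop
 endfacet
 facet normal 0.923 -0.320 -0.215
  outer loop
   vertex 3.7 3.1 1.8
   vertex 3.9 2.4 3.7
   vertex 2.6 0.6 0.8
  endloop
 endfacet
 facet normal -0.562 0.053 0.825
  outer loop
   vertex 1.2 1.4 2.0
   vertex 0.3 1.2 1.4
   vertex 0.5 0.2 1.6
  endloop
 endfacet
 facet normal -0.542 0.036 0.840
  outer loop
   vertex 1.2 1.4 2.0
   vertex 0.5 0.2 1.6
   vertex 3.9 2.4 3.7
  endloop
 endfacet
 facet normal -0.573 0.172 0.802
  outer loop
   vertex 1.2 1.4 2.0
   vertex 3.0 3.2 2.9
   vertex 0.3 1.2 1.4
  endloop
 endfacet
 facet normal -0.569 0.166 0.806
  outer loop
   vertex 1.2 1.4 2.0
   vertex 3.9 2.4 3.7
   vertex 3.0 3.2 2.9
  endloop
 endfacet
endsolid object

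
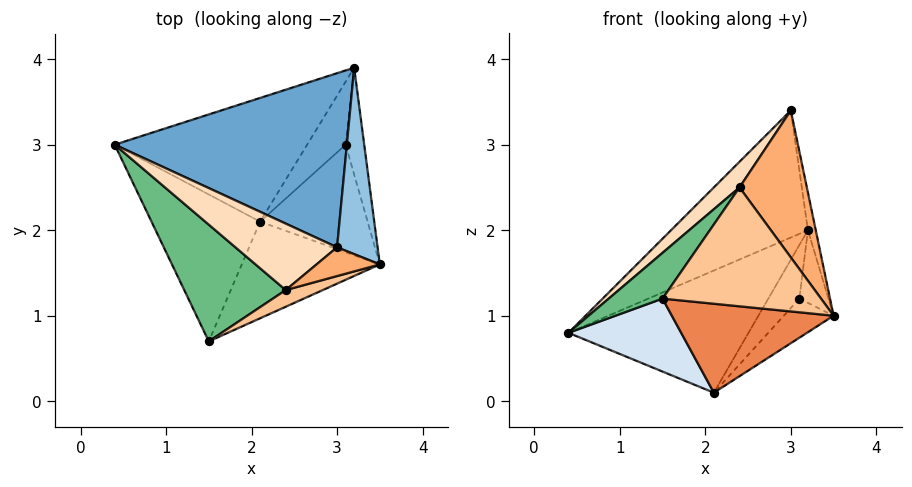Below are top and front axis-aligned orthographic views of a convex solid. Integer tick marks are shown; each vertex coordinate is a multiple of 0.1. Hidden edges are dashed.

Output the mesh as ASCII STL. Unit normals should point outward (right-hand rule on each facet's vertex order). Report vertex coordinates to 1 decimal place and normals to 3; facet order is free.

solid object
 facet normal -0.472 0.520 0.712
  outer loop
   vertex 3.0 1.8 3.4
   vertex 3.2 3.9 2.0
   vertex 0.4 3.0 0.8
  endloop
 endfacet
 facet normal 0.979 0.040 0.201
  outer loop
   vertex 3.0 1.8 3.4
   vertex 3.5 1.6 1.0
   vertex 3.2 3.9 2.0
  endloop
 endfacet
 facet normal 0.079 0.701 -0.709
  outer loop
   vertex 2.1 2.1 0.1
   vertex 0.4 3.0 0.8
   vertex 3.2 3.9 2.0
  endloop
 endfacet
 facet normal -0.517 -0.381 -0.767
  outer loop
   vertex 2.1 2.1 0.1
   vertex 1.5 0.7 1.2
   vertex 0.4 3.0 0.8
  endloop
 endfacet
 facet normal 0.225 -0.660 -0.717
  outer loop
   vertex 2.1 2.1 0.1
   vertex 3.5 1.6 1.0
   vertex 1.5 0.7 1.2
  endloop
 endfacet
 facet normal 0.468 -0.867 0.170
  outer loop
   vertex 2.4 1.3 2.5
   vertex 3.5 1.6 1.0
   vertex 3.0 1.8 3.4
  endloop
 endfacet
 facet normal 0.418 -0.900 0.126
  outer loop
   vertex 2.4 1.3 2.5
   vertex 1.5 0.7 1.2
   vertex 3.5 1.6 1.0
  endloop
 endfacet
 facet normal -0.740 -0.242 0.628
  outer loop
   vertex 2.4 1.3 2.5
   vertex 3.0 1.8 3.4
   vertex 0.4 3.0 0.8
  endloop
 endfacet
 facet normal -0.740 -0.245 0.626
  outer loop
   vertex 2.4 1.3 2.5
   vertex 0.4 3.0 0.8
   vertex 1.5 0.7 1.2
  endloop
 endfacet
 facet normal 0.841 0.304 -0.447
  outer loop
   vertex 3.1 3.0 1.2
   vertex 3.2 3.9 2.0
   vertex 3.5 1.6 1.0
  endloop
 endfacet
 facet normal 0.588 0.277 -0.760
  outer loop
   vertex 3.1 3.0 1.2
   vertex 3.5 1.6 1.0
   vertex 2.1 2.1 0.1
  endloop
 endfacet
 facet normal 0.246 0.629 -0.738
  outer loop
   vertex 3.1 3.0 1.2
   vertex 2.1 2.1 0.1
   vertex 3.2 3.9 2.0
  endloop
 endfacet
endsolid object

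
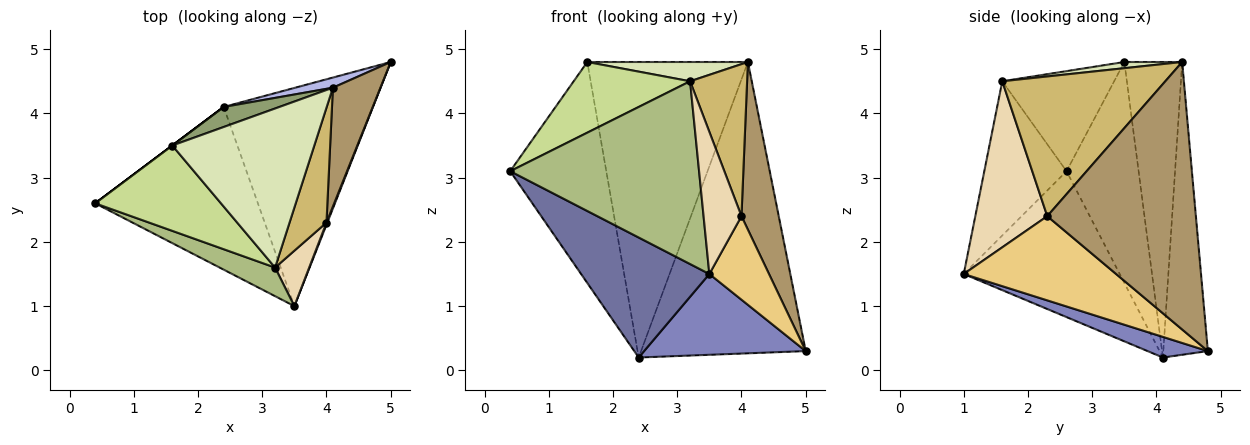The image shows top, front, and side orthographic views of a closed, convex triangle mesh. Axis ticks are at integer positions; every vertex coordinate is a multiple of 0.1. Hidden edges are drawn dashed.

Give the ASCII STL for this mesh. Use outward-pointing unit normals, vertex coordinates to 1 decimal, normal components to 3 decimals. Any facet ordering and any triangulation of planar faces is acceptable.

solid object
 facet normal -0.585 -0.481 -0.653
  outer loop
   vertex 2.4 4.1 0.2
   vertex 3.5 1.0 1.5
   vertex 0.4 2.6 3.1
  endloop
 endfacet
 facet normal 0.128 -0.344 -0.930
  outer loop
   vertex 2.4 4.1 0.2
   vertex 5.0 4.8 0.3
   vertex 3.5 1.0 1.5
  endloop
 endfacet
 facet normal -0.600 0.800 0.000
  outer loop
   vertex 2.4 4.1 0.2
   vertex 0.4 2.6 3.1
   vertex 1.6 3.5 4.8
  endloop
 endfacet
 facet normal -0.261 0.965 0.034
  outer loop
   vertex 2.4 4.1 0.2
   vertex 4.1 4.4 4.8
   vertex 5.0 4.8 0.3
  endloop
 endfacet
 facet normal -0.338 0.939 0.064
  outer loop
   vertex 2.4 4.1 0.2
   vertex 1.6 3.5 4.8
   vertex 4.1 4.4 4.8
  endloop
 endfacet
 facet normal -0.395 -0.908 0.142
  outer loop
   vertex 3.2 1.6 4.5
   vertex 0.4 2.6 3.1
   vertex 3.5 1.0 1.5
  endloop
 endfacet
 facet normal -0.523 -0.544 0.657
  outer loop
   vertex 3.2 1.6 4.5
   vertex 1.6 3.5 4.8
   vertex 0.4 2.6 3.1
  endloop
 endfacet
 facet normal 0.043 -0.120 0.992
  outer loop
   vertex 3.2 1.6 4.5
   vertex 4.1 4.4 4.8
   vertex 1.6 3.5 4.8
  endloop
 endfacet
 facet normal 0.956 -0.240 0.170
  outer loop
   vertex 4.0 2.3 2.4
   vertex 5.0 4.8 0.3
   vertex 4.1 4.4 4.8
  endloop
 endfacet
 facet normal 0.916 -0.320 0.242
  outer loop
   vertex 4.0 2.3 2.4
   vertex 4.1 4.4 4.8
   vertex 3.2 1.6 4.5
  endloop
 endfacet
 facet normal 0.931 -0.365 0.009
  outer loop
   vertex 4.0 2.3 2.4
   vertex 3.5 1.0 1.5
   vertex 5.0 4.8 0.3
  endloop
 endfacet
 facet normal 0.870 -0.459 0.179
  outer loop
   vertex 4.0 2.3 2.4
   vertex 3.2 1.6 4.5
   vertex 3.5 1.0 1.5
  endloop
 endfacet
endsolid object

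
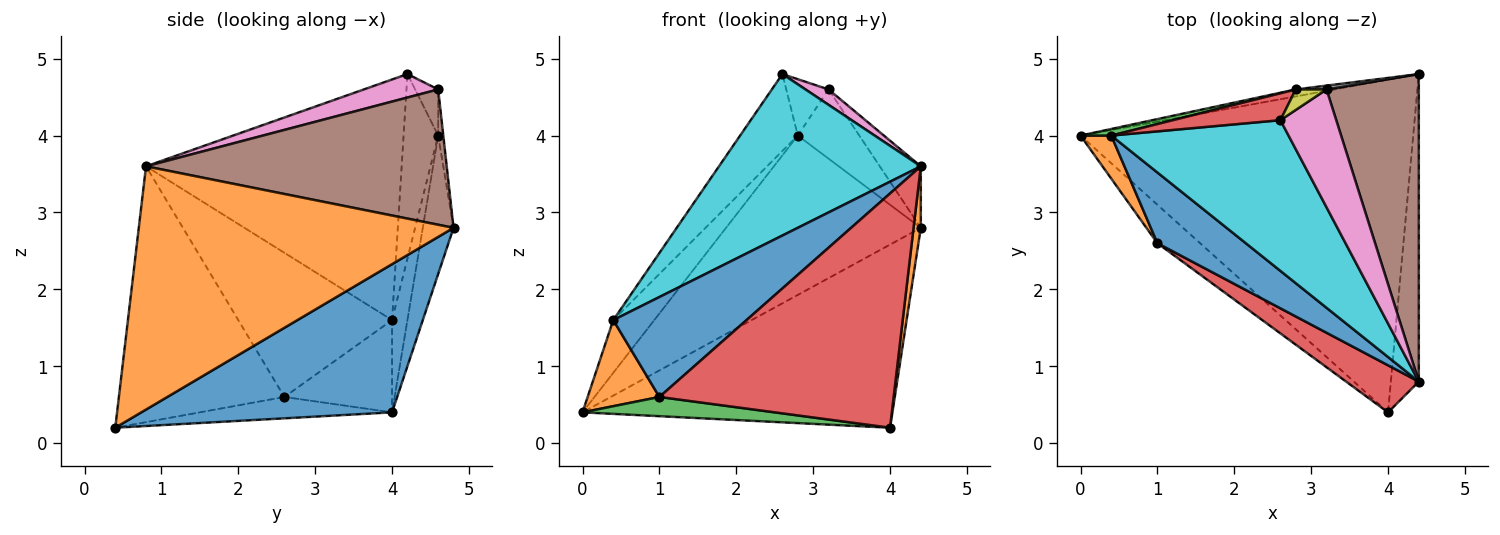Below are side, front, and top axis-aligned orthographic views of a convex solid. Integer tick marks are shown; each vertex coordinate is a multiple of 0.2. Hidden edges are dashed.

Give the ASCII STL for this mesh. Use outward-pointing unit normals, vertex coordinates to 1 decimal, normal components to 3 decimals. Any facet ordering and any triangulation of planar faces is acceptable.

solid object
 facet normal 0.363 0.449 -0.816
  outer loop
   vertex 4.0 0.4 0.2
   vertex 0.0 4.0 0.4
   vertex 4.4 4.8 2.8
  endloop
 endfacet
 facet normal 0.993 -0.023 -0.114
  outer loop
   vertex 4.0 0.4 0.2
   vertex 4.4 4.8 2.8
   vertex 4.4 0.8 3.6
  endloop
 endfacet
 facet normal -0.408 -0.408 -0.816
  outer loop
   vertex 1.0 2.6 0.6
   vertex 0.0 4.0 0.4
   vertex 4.0 0.4 0.2
  endloop
 endfacet
 facet normal -0.569 -0.806 0.162
  outer loop
   vertex 1.0 2.6 0.6
   vertex 4.0 0.4 0.2
   vertex 4.4 0.8 3.6
  endloop
 endfacet
 facet normal -0.156 0.987 -0.043
  outer loop
   vertex 2.8 4.6 4.0
   vertex 4.4 4.8 2.8
   vertex 0.0 4.0 0.4
  endloop
 endfacet
 facet normal 0.821 0.112 0.560
  outer loop
   vertex 3.2 4.6 4.6
   vertex 4.4 0.8 3.6
   vertex 4.4 4.8 2.8
  endloop
 endfacet
 facet normal 0.385 -0.119 0.915
  outer loop
   vertex 3.2 4.6 4.6
   vertex 2.6 4.2 4.8
   vertex 4.4 0.8 3.6
  endloop
 endfacet
 facet normal -0.083 0.995 0.055
  outer loop
   vertex 3.2 4.6 4.6
   vertex 4.4 4.8 2.8
   vertex 2.8 4.6 4.0
  endloop
 endfacet
 facet normal -0.456 0.836 0.304
  outer loop
   vertex 3.2 4.6 4.6
   vertex 2.8 4.6 4.0
   vertex 2.6 4.2 4.8
  endloop
 endfacet
 facet normal -0.679 -0.536 0.501
  outer loop
   vertex 0.4 4.0 1.6
   vertex 4.4 0.8 3.6
   vertex 2.6 4.2 4.8
  endloop
 endfacet
 facet normal -0.686 -0.594 0.421
  outer loop
   vertex 0.4 4.0 1.6
   vertex 1.0 2.6 0.6
   vertex 4.4 0.8 3.6
  endloop
 endfacet
 facet normal -0.802 -0.535 0.267
  outer loop
   vertex 0.4 4.0 1.6
   vertex 0.0 4.0 0.4
   vertex 1.0 2.6 0.6
  endloop
 endfacet
 facet normal -0.349 0.930 0.116
  outer loop
   vertex 0.4 4.0 1.6
   vertex 2.8 4.6 4.0
   vertex 0.0 4.0 0.4
  endloop
 endfacet
 facet normal -0.493 0.821 0.287
  outer loop
   vertex 0.4 4.0 1.6
   vertex 2.6 4.2 4.8
   vertex 2.8 4.6 4.0
  endloop
 endfacet
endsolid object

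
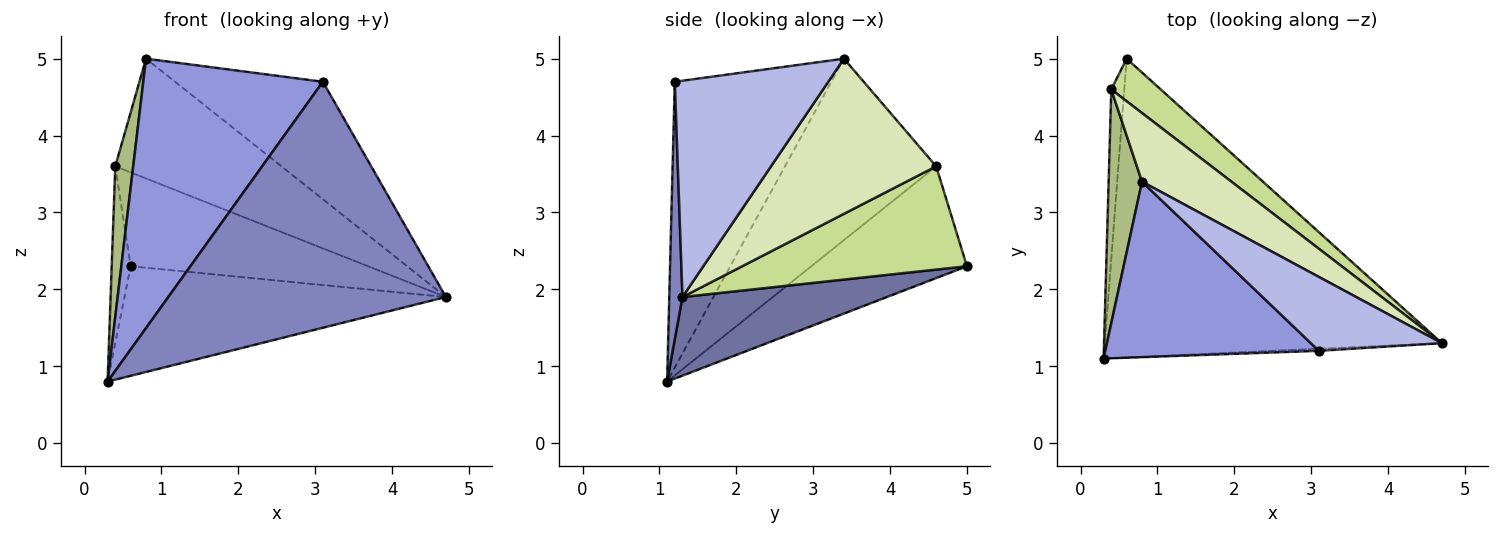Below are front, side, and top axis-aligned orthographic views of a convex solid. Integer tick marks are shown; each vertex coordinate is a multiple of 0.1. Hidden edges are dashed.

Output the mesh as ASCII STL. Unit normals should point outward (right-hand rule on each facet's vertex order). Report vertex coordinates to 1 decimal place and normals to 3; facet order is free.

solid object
 facet normal 0.214 0.336 -0.917
  outer loop
   vertex 0.6 5.0 2.3
   vertex 4.7 1.3 1.9
   vertex 0.3 1.1 0.8
  endloop
 endfacet
 facet normal 0.048 -0.999 -0.009
  outer loop
   vertex 3.1 1.2 4.7
   vertex 0.3 1.1 0.8
   vertex 4.7 1.3 1.9
  endloop
 endfacet
 facet normal -0.590 -0.677 0.441
  outer loop
   vertex 3.1 1.2 4.7
   vertex 0.8 3.4 5.0
   vertex 0.3 1.1 0.8
  endloop
 endfacet
 facet normal 0.660 0.636 0.400
  outer loop
   vertex 3.1 1.2 4.7
   vertex 4.7 1.3 1.9
   vertex 0.8 3.4 5.0
  endloop
 endfacet
 facet normal -0.986 0.120 -0.115
  outer loop
   vertex 0.4 4.6 3.6
   vertex 0.6 5.0 2.3
   vertex 0.3 1.1 0.8
  endloop
 endfacet
 facet normal -0.977 -0.116 0.180
  outer loop
   vertex 0.4 4.6 3.6
   vertex 0.3 1.1 0.8
   vertex 0.8 3.4 5.0
  endloop
 endfacet
 facet normal 0.653 0.690 0.313
  outer loop
   vertex 0.4 4.6 3.6
   vertex 4.7 1.3 1.9
   vertex 0.6 5.0 2.3
  endloop
 endfacet
 facet normal 0.653 0.657 0.377
  outer loop
   vertex 0.4 4.6 3.6
   vertex 0.8 3.4 5.0
   vertex 4.7 1.3 1.9
  endloop
 endfacet
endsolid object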